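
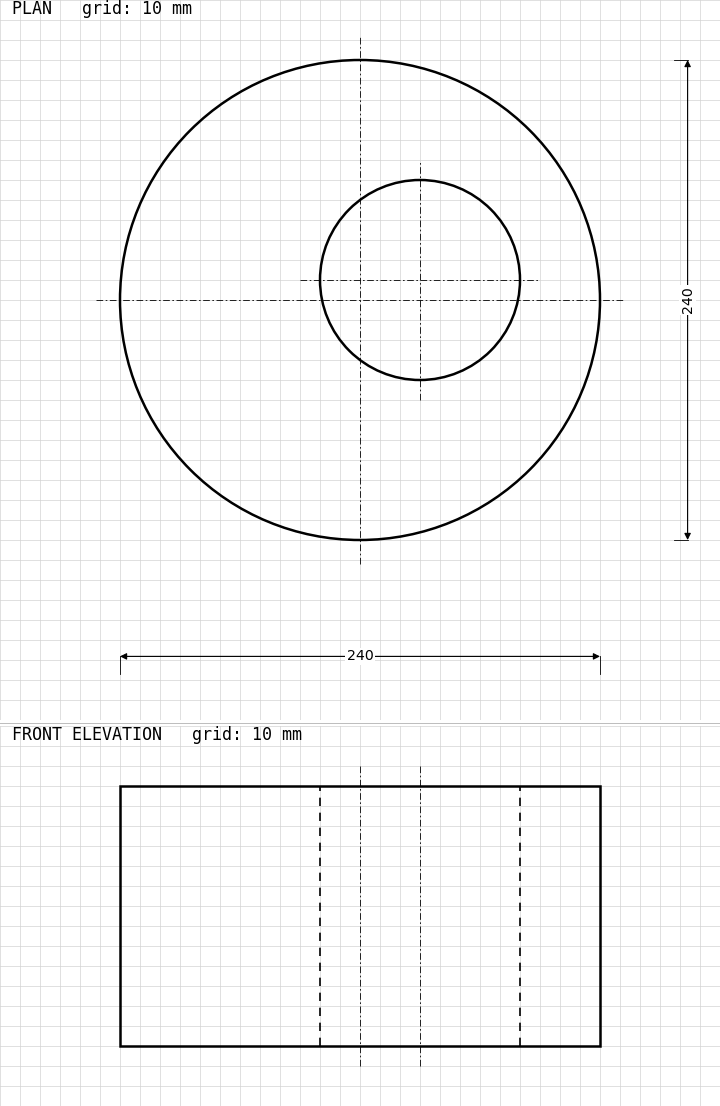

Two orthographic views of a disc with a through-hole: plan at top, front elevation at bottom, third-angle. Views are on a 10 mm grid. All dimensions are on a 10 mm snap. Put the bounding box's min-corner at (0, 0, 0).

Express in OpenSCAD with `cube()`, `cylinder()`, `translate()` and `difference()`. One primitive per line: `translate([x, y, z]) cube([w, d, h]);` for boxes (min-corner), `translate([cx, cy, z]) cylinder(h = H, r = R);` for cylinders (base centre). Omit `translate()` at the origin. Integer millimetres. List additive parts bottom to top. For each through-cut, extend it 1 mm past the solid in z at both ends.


difference() {
  translate([120, 120, 0]) cylinder(h = 130, r = 120);
  translate([150, 130, -1]) cylinder(h = 132, r = 50);
}


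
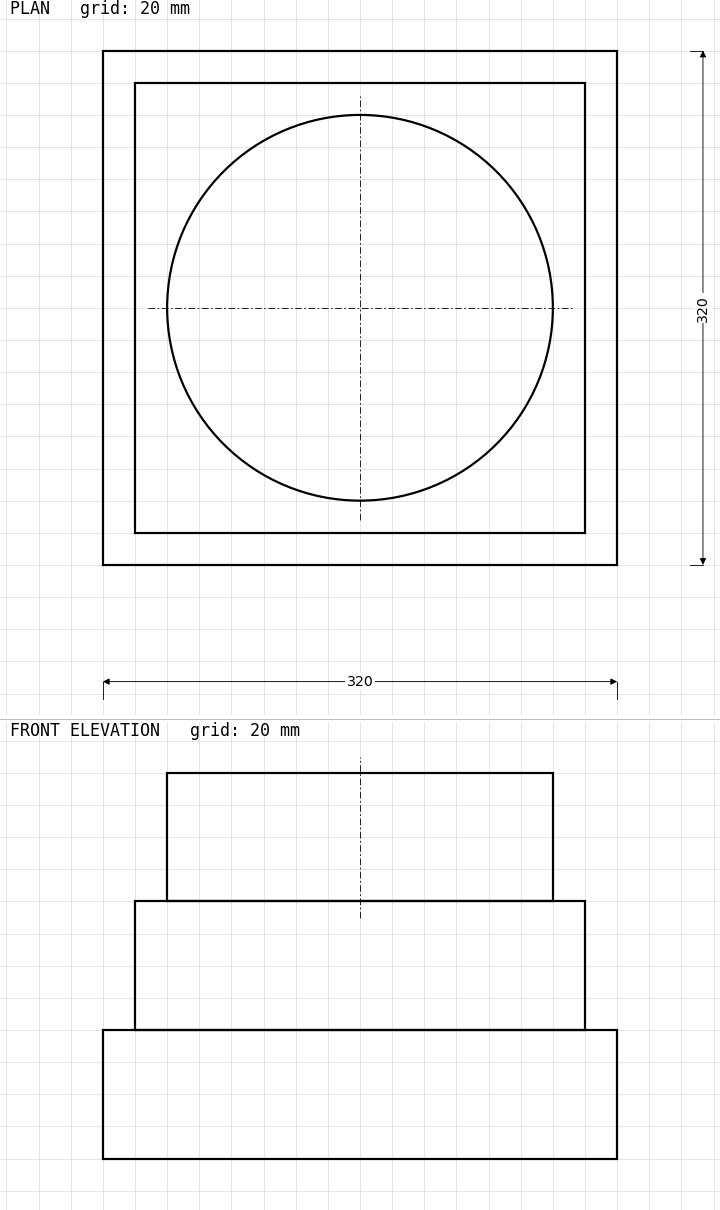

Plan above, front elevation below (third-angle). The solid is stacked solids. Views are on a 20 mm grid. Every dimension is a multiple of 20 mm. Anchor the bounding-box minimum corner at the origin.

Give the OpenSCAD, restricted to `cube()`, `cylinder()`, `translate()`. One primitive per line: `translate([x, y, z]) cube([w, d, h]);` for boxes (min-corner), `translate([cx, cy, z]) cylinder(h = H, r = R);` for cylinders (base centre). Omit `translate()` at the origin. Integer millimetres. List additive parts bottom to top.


cube([320, 320, 80]);
translate([20, 20, 80]) cube([280, 280, 80]);
translate([160, 160, 160]) cylinder(h = 80, r = 120);


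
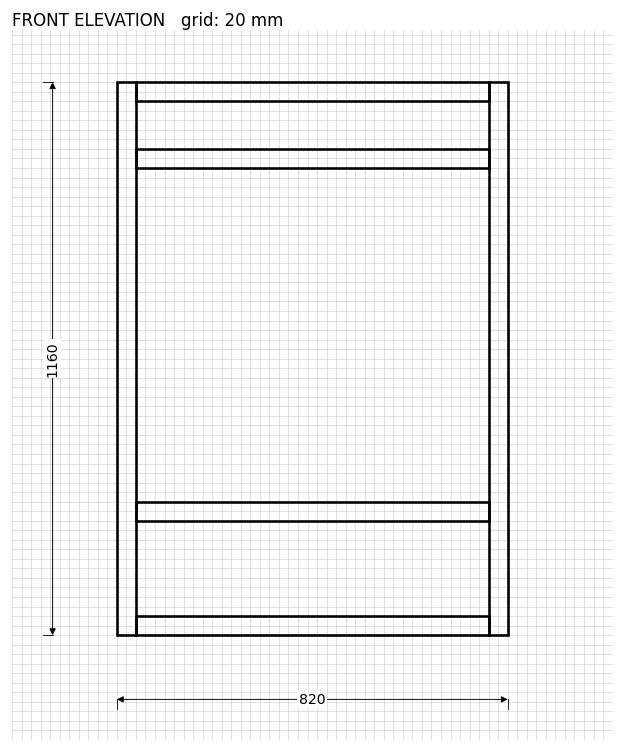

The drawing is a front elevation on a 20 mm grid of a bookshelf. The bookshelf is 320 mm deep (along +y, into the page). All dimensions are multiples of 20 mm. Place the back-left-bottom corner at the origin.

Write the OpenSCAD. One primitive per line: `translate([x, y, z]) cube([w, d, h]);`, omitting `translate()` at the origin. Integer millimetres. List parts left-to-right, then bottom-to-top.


cube([40, 320, 1160]);
translate([40, 0, 0]) cube([740, 320, 40]);
translate([40, 0, 240]) cube([740, 320, 40]);
translate([40, 0, 980]) cube([740, 320, 40]);
translate([40, 0, 1120]) cube([740, 320, 40]);
translate([780, 0, 0]) cube([40, 320, 1160]);


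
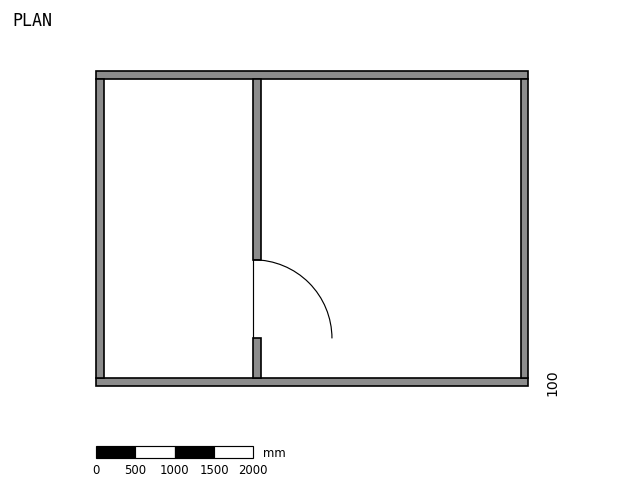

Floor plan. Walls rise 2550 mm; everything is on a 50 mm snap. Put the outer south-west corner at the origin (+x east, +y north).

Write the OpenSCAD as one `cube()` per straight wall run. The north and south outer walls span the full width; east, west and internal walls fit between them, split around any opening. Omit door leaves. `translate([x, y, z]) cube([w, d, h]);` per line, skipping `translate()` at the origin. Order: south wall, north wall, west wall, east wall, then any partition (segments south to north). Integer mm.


cube([5500, 100, 2550]);
translate([0, 3900, 0]) cube([5500, 100, 2550]);
translate([0, 100, 0]) cube([100, 3800, 2550]);
translate([5400, 100, 0]) cube([100, 3800, 2550]);
translate([2000, 100, 0]) cube([100, 500, 2550]);
translate([2000, 1600, 0]) cube([100, 2300, 2550]);


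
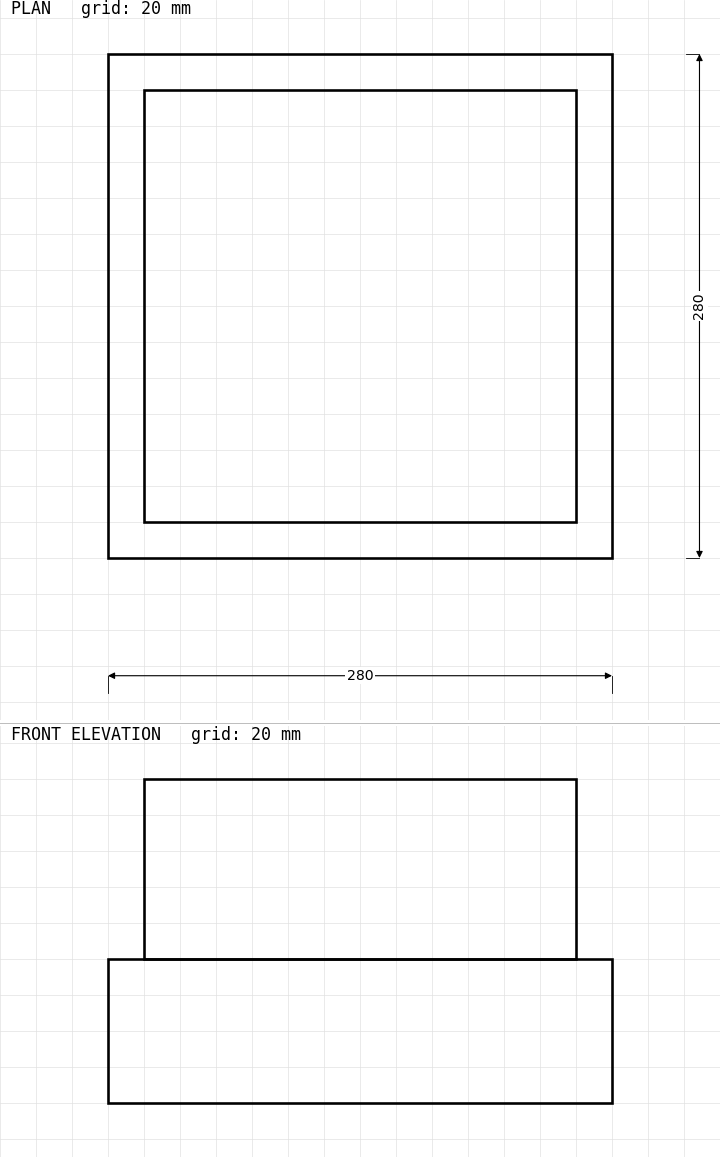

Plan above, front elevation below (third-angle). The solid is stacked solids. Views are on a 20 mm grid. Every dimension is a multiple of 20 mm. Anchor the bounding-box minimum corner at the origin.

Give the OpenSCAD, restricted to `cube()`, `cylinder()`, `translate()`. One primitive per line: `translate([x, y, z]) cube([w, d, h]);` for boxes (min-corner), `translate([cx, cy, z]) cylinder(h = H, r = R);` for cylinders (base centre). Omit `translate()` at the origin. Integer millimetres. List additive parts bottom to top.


cube([280, 280, 80]);
translate([20, 20, 80]) cube([240, 240, 100]);


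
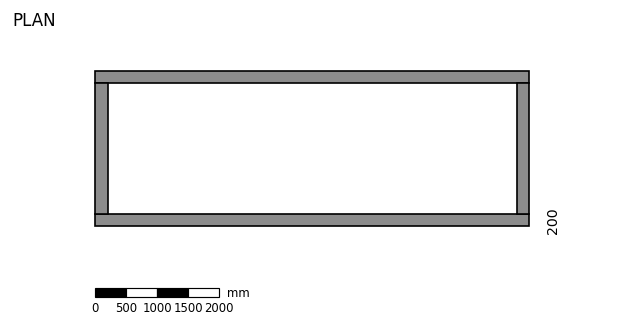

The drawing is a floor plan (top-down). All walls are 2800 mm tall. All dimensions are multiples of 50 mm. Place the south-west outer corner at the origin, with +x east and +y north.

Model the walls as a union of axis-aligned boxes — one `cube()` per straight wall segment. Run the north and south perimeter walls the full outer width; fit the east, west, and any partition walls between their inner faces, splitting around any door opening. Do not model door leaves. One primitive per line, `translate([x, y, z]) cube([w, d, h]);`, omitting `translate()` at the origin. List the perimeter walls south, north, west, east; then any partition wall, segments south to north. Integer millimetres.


cube([7000, 200, 2800]);
translate([0, 2300, 0]) cube([7000, 200, 2800]);
translate([0, 200, 0]) cube([200, 2100, 2800]);
translate([6800, 200, 0]) cube([200, 2100, 2800]);


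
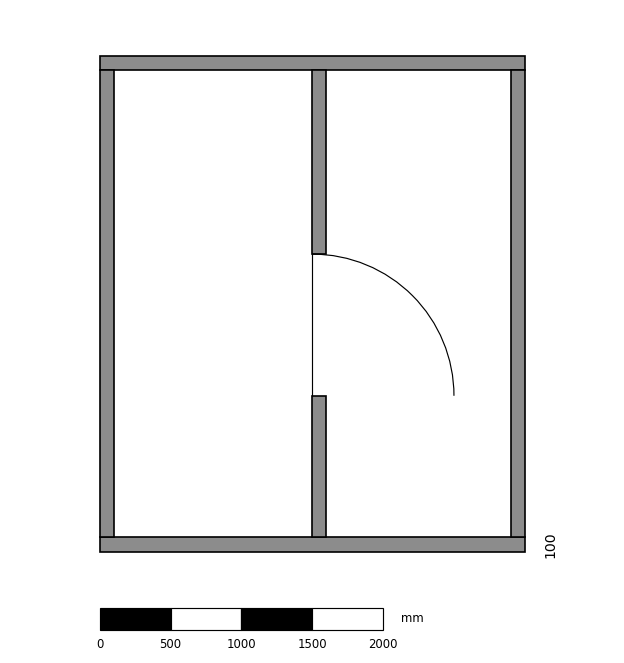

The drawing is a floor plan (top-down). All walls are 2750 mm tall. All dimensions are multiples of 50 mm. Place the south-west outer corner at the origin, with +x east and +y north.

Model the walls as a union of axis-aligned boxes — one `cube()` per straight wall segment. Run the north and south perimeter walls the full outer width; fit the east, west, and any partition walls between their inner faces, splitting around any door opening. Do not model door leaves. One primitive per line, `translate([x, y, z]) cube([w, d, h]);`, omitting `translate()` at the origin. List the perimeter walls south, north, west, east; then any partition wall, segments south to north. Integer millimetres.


cube([3000, 100, 2750]);
translate([0, 3400, 0]) cube([3000, 100, 2750]);
translate([0, 100, 0]) cube([100, 3300, 2750]);
translate([2900, 100, 0]) cube([100, 3300, 2750]);
translate([1500, 100, 0]) cube([100, 1000, 2750]);
translate([1500, 2100, 0]) cube([100, 1300, 2750]);


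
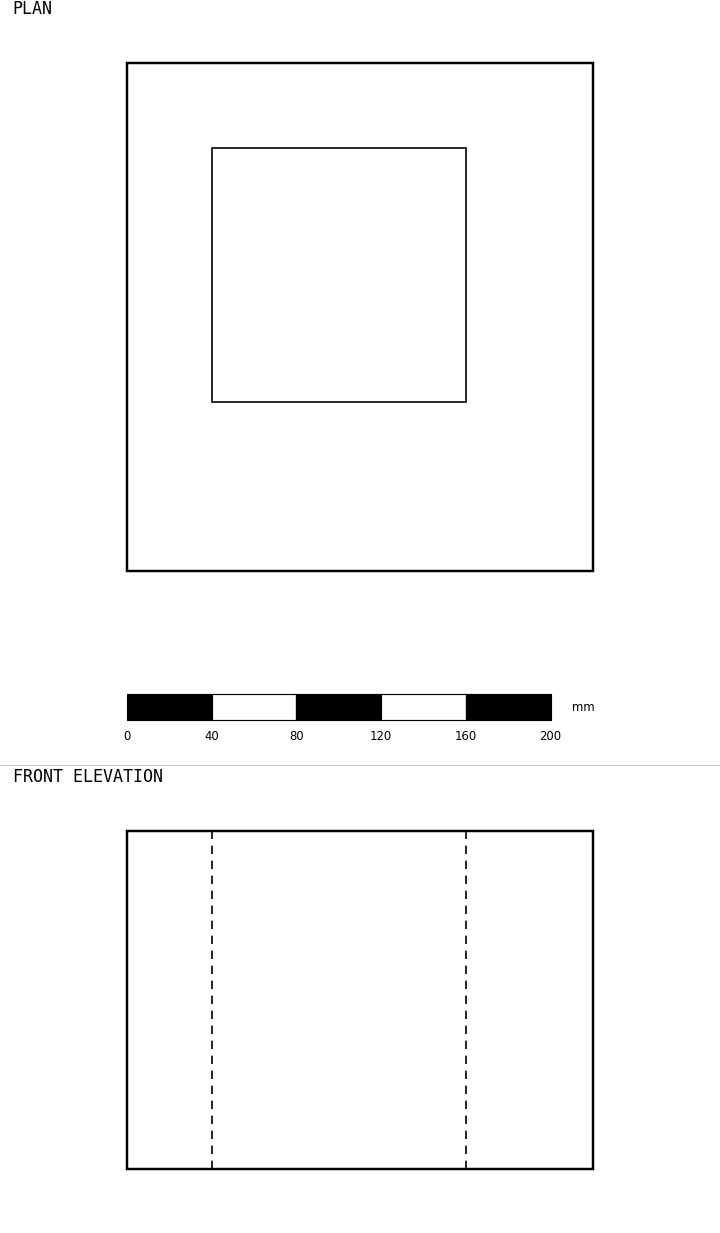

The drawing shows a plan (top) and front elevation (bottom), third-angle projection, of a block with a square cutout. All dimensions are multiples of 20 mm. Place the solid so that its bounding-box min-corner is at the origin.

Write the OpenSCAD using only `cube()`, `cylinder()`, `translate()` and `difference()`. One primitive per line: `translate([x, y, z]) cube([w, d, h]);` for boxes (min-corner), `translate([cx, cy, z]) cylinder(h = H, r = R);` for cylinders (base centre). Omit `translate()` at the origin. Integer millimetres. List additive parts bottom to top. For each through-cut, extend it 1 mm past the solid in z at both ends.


difference() {
  cube([220, 240, 160]);
  translate([40, 80, -1]) cube([120, 120, 162]);
}


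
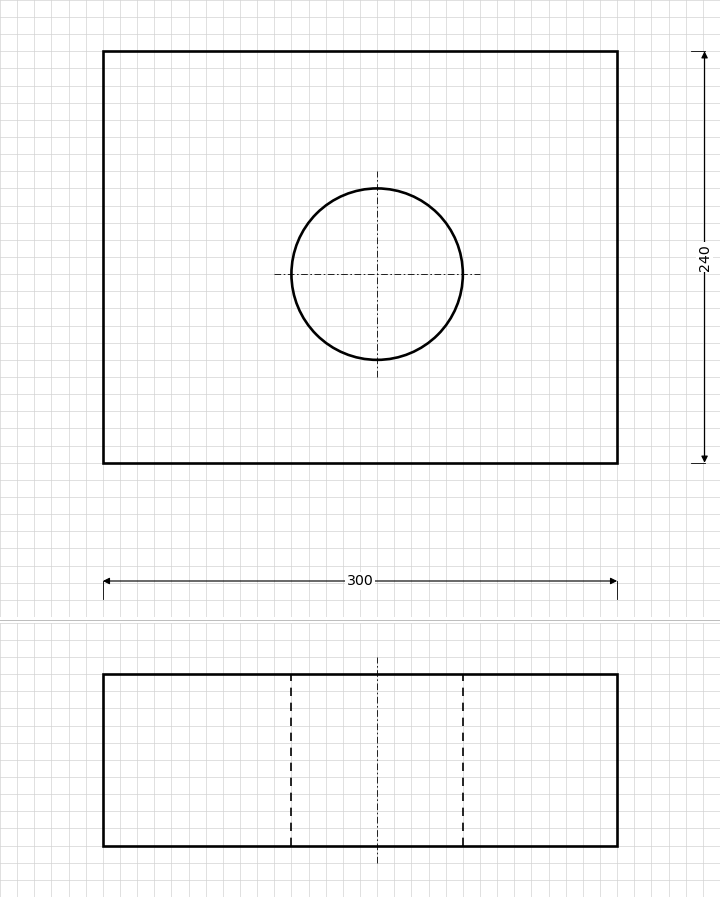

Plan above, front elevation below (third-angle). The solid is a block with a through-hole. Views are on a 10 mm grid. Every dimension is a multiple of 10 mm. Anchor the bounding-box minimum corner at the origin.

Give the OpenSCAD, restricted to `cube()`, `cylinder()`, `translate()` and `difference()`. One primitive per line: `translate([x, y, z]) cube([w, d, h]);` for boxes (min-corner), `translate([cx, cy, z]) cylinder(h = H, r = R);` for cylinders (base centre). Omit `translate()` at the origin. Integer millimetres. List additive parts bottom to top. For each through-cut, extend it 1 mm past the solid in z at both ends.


difference() {
  cube([300, 240, 100]);
  translate([160, 110, -1]) cylinder(h = 102, r = 50);
}


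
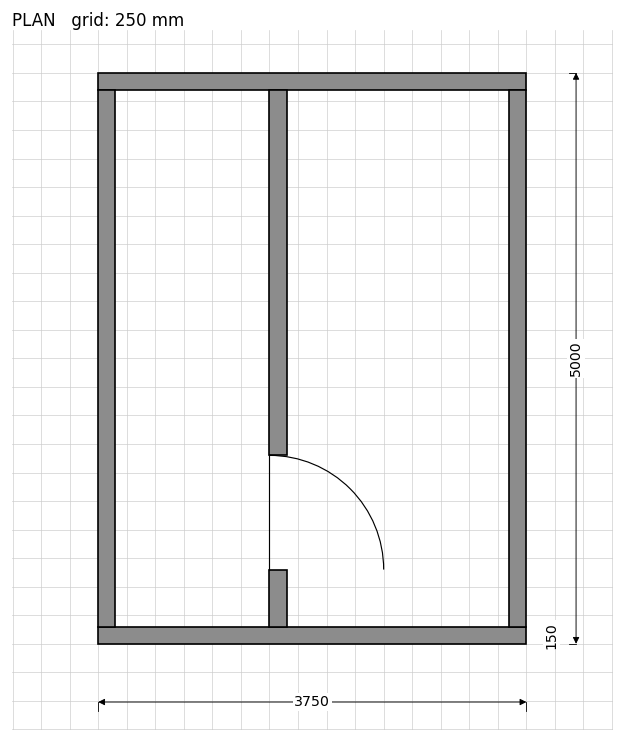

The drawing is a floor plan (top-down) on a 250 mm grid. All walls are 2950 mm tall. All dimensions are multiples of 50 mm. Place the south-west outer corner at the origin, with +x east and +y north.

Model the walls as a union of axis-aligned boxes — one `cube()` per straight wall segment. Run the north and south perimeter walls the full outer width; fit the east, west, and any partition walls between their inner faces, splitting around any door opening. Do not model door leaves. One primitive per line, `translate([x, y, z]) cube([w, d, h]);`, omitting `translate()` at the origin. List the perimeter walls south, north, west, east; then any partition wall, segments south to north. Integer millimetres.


cube([3750, 150, 2950]);
translate([0, 4850, 0]) cube([3750, 150, 2950]);
translate([0, 150, 0]) cube([150, 4700, 2950]);
translate([3600, 150, 0]) cube([150, 4700, 2950]);
translate([1500, 150, 0]) cube([150, 500, 2950]);
translate([1500, 1650, 0]) cube([150, 3200, 2950]);


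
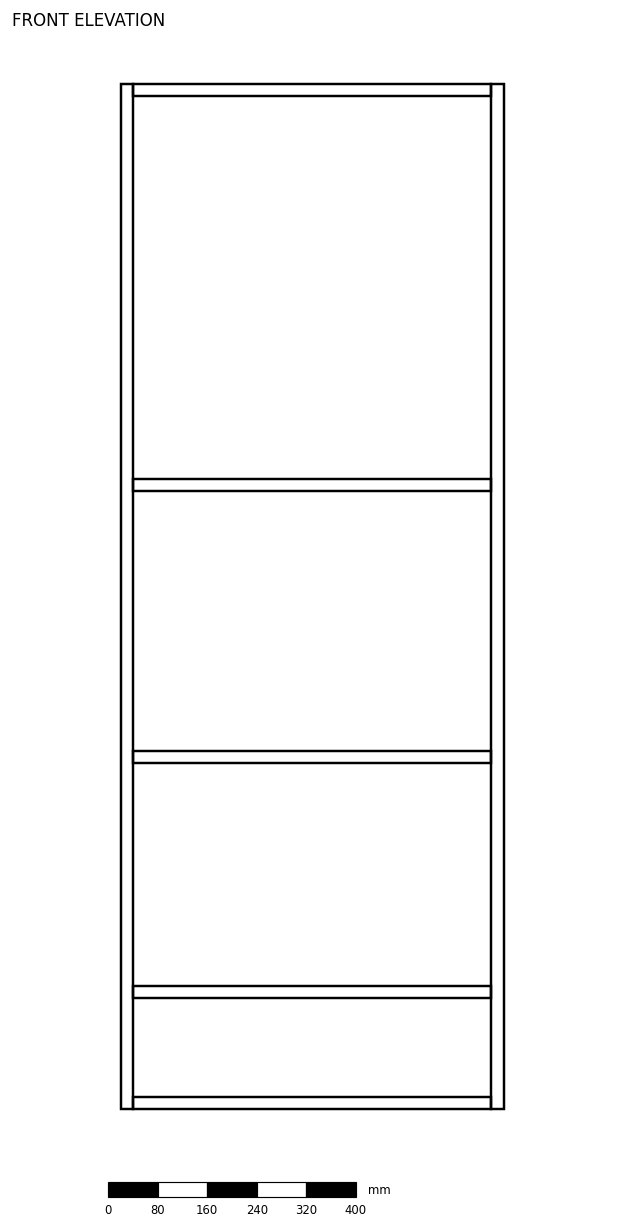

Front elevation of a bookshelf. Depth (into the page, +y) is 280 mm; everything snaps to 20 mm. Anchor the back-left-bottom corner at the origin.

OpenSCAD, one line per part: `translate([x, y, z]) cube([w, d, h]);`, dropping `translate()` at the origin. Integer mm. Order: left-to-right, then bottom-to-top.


cube([20, 280, 1660]);
translate([20, 0, 0]) cube([580, 280, 20]);
translate([20, 0, 180]) cube([580, 280, 20]);
translate([20, 0, 560]) cube([580, 280, 20]);
translate([20, 0, 1000]) cube([580, 280, 20]);
translate([20, 0, 1640]) cube([580, 280, 20]);
translate([600, 0, 0]) cube([20, 280, 1660]);


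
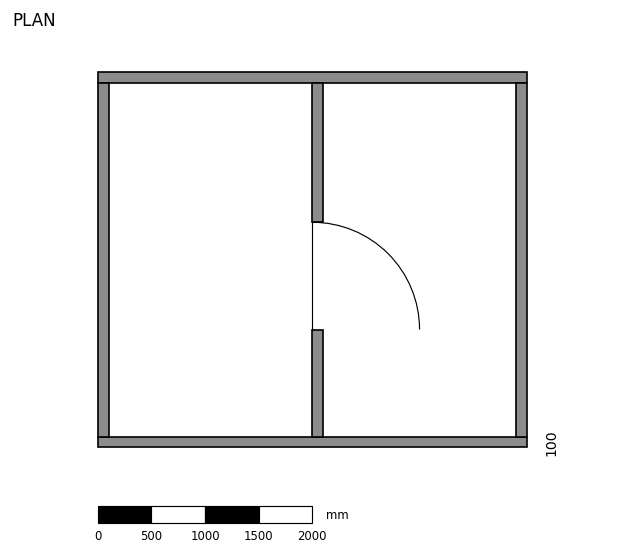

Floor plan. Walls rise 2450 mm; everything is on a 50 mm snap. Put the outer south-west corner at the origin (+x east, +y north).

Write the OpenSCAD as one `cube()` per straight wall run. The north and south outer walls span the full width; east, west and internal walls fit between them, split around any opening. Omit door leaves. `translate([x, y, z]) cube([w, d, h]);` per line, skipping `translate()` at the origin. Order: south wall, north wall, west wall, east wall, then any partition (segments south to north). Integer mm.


cube([4000, 100, 2450]);
translate([0, 3400, 0]) cube([4000, 100, 2450]);
translate([0, 100, 0]) cube([100, 3300, 2450]);
translate([3900, 100, 0]) cube([100, 3300, 2450]);
translate([2000, 100, 0]) cube([100, 1000, 2450]);
translate([2000, 2100, 0]) cube([100, 1300, 2450]);


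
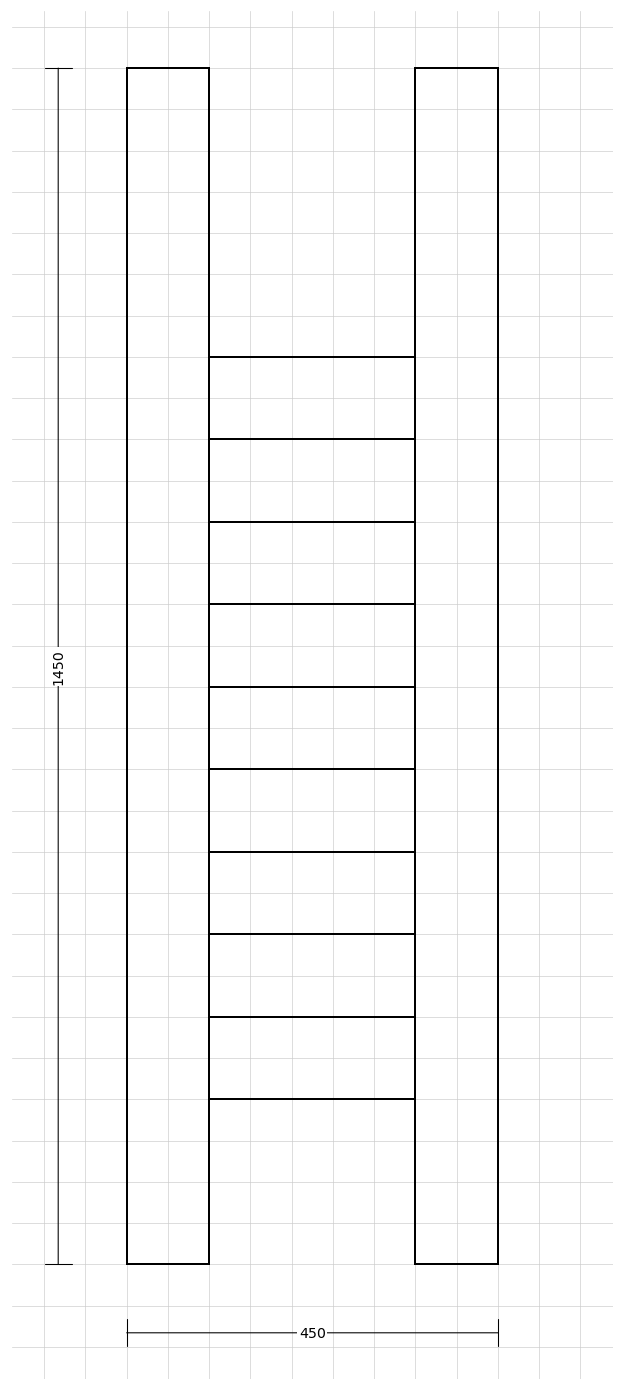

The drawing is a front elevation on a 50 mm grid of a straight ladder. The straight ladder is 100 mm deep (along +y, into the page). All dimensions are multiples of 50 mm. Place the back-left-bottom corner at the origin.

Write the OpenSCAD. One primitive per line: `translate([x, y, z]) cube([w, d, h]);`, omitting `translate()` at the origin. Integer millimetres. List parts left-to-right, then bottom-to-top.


cube([100, 100, 1450]);
translate([100, 0, 200]) cube([250, 100, 100]);
translate([100, 0, 400]) cube([250, 100, 100]);
translate([100, 0, 600]) cube([250, 100, 100]);
translate([100, 0, 800]) cube([250, 100, 100]);
translate([100, 0, 1000]) cube([250, 100, 100]);
translate([350, 0, 0]) cube([100, 100, 1450]);


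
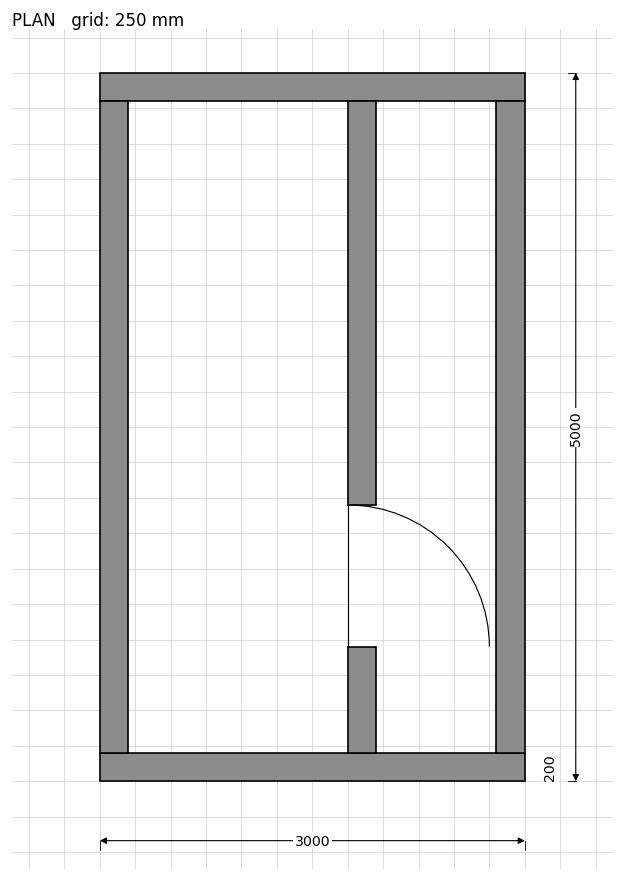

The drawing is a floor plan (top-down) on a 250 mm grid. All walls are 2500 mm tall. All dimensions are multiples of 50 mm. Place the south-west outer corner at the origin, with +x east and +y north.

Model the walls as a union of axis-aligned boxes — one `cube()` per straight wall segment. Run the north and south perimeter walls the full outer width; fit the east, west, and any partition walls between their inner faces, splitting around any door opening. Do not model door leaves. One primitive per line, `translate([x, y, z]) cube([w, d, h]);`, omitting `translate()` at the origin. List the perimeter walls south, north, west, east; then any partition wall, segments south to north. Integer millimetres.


cube([3000, 200, 2500]);
translate([0, 4800, 0]) cube([3000, 200, 2500]);
translate([0, 200, 0]) cube([200, 4600, 2500]);
translate([2800, 200, 0]) cube([200, 4600, 2500]);
translate([1750, 200, 0]) cube([200, 750, 2500]);
translate([1750, 1950, 0]) cube([200, 2850, 2500]);


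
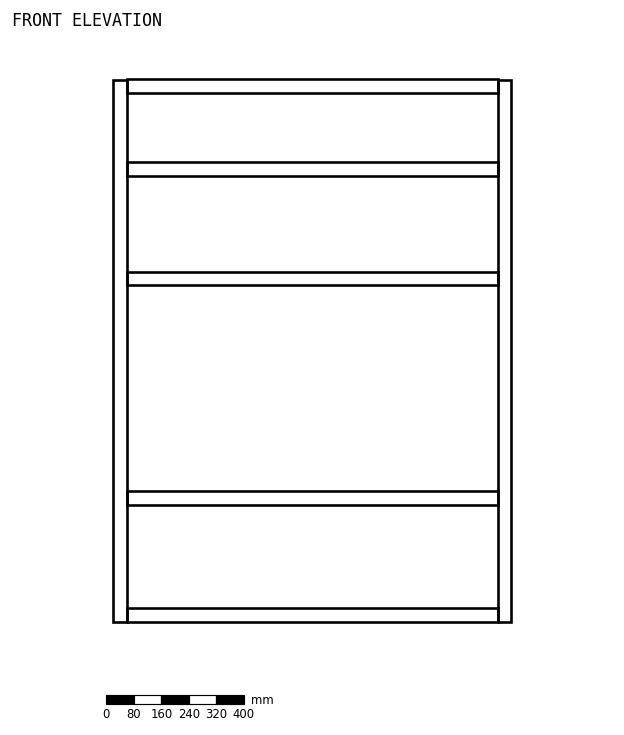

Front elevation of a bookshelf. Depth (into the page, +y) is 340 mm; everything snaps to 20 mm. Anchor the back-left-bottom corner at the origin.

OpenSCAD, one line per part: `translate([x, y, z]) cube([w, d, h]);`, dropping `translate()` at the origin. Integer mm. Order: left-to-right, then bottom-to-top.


cube([40, 340, 1580]);
translate([40, 0, 0]) cube([1080, 340, 40]);
translate([40, 0, 340]) cube([1080, 340, 40]);
translate([40, 0, 980]) cube([1080, 340, 40]);
translate([40, 0, 1300]) cube([1080, 340, 40]);
translate([40, 0, 1540]) cube([1080, 340, 40]);
translate([1120, 0, 0]) cube([40, 340, 1580]);


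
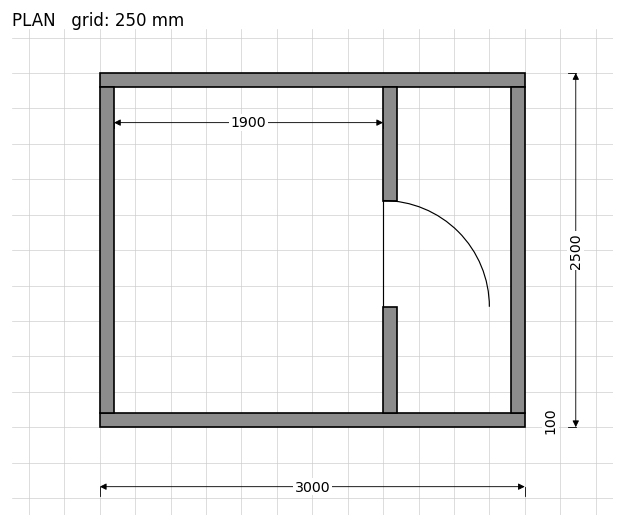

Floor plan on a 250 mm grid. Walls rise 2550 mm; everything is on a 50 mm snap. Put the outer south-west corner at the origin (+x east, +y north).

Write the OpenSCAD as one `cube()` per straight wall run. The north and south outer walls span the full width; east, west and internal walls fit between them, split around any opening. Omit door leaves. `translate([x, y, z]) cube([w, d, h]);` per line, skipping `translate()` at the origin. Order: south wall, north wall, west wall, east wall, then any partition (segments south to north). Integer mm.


cube([3000, 100, 2550]);
translate([0, 2400, 0]) cube([3000, 100, 2550]);
translate([0, 100, 0]) cube([100, 2300, 2550]);
translate([2900, 100, 0]) cube([100, 2300, 2550]);
translate([2000, 100, 0]) cube([100, 750, 2550]);
translate([2000, 1600, 0]) cube([100, 800, 2550]);


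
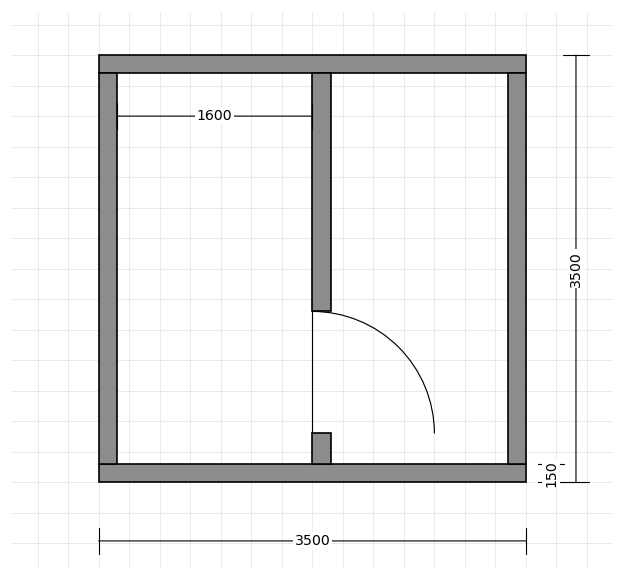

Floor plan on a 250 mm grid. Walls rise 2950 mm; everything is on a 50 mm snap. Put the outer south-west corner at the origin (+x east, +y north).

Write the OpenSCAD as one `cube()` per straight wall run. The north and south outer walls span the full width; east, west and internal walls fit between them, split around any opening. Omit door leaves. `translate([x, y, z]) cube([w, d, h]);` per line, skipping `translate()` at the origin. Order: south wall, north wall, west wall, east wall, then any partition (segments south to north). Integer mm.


cube([3500, 150, 2950]);
translate([0, 3350, 0]) cube([3500, 150, 2950]);
translate([0, 150, 0]) cube([150, 3200, 2950]);
translate([3350, 150, 0]) cube([150, 3200, 2950]);
translate([1750, 150, 0]) cube([150, 250, 2950]);
translate([1750, 1400, 0]) cube([150, 1950, 2950]);


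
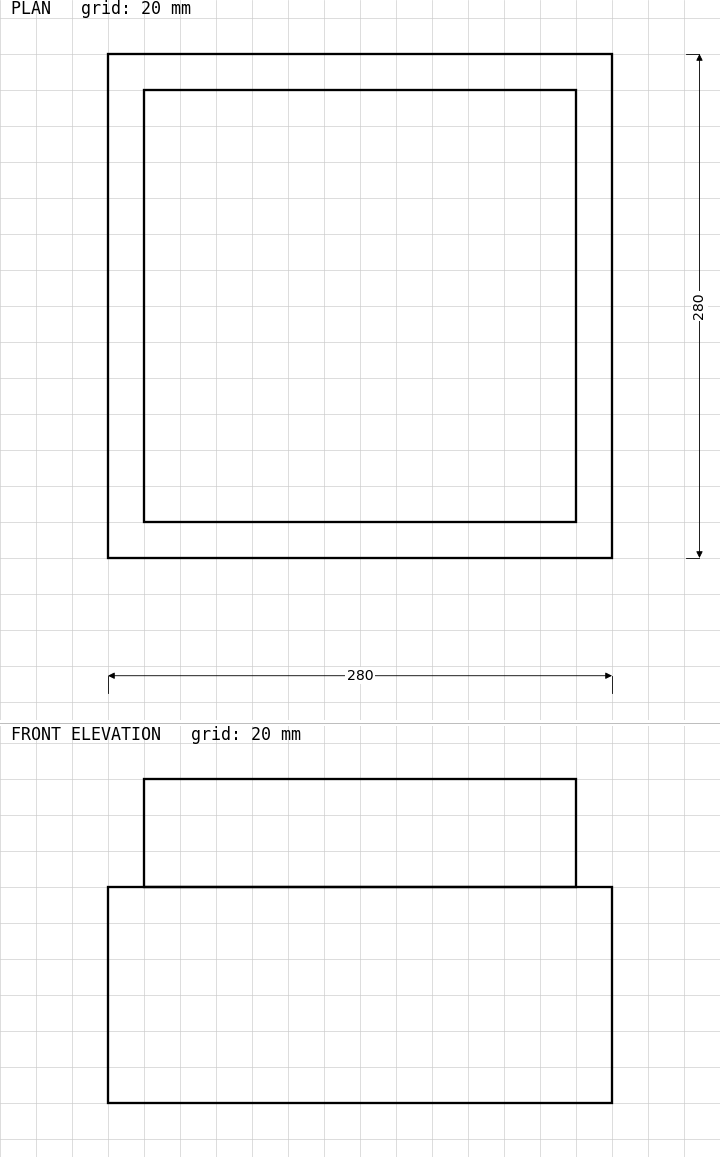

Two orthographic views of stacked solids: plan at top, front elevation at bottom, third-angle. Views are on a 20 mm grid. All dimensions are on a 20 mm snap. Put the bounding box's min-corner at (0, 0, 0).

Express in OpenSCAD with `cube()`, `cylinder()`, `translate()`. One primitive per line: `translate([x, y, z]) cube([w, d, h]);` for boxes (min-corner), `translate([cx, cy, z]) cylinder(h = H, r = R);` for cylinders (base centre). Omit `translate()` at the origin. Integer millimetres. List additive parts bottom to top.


cube([280, 280, 120]);
translate([20, 20, 120]) cube([240, 240, 60]);


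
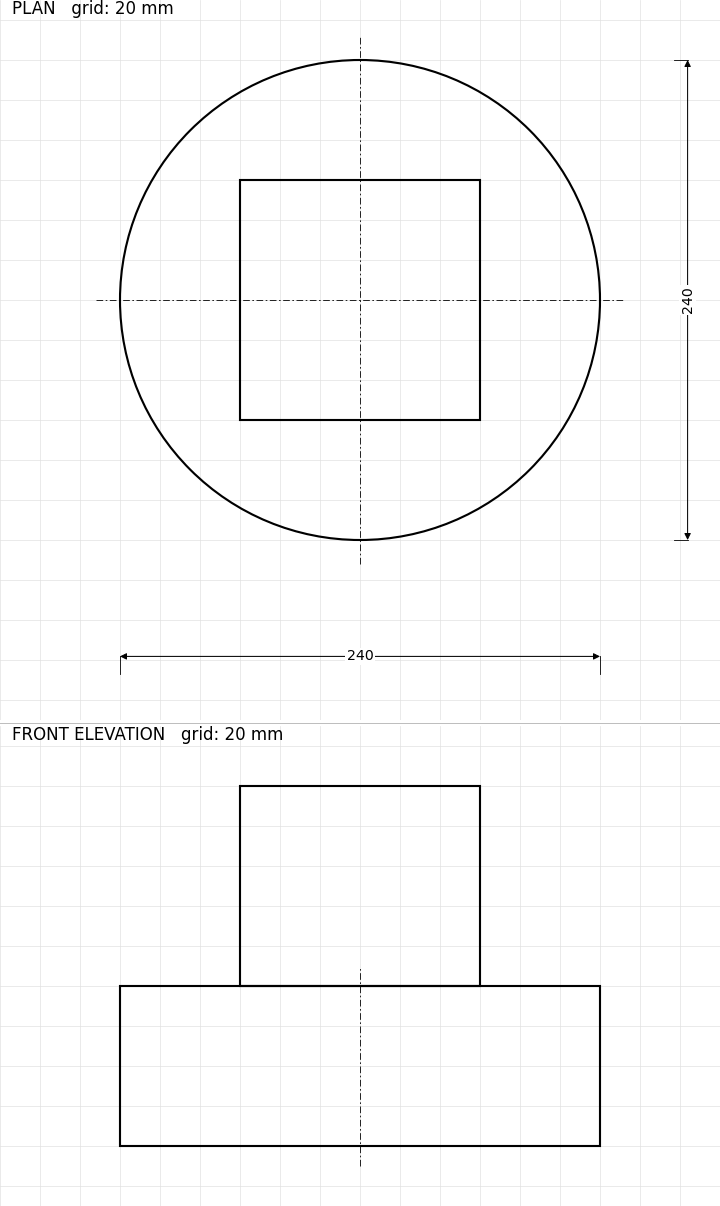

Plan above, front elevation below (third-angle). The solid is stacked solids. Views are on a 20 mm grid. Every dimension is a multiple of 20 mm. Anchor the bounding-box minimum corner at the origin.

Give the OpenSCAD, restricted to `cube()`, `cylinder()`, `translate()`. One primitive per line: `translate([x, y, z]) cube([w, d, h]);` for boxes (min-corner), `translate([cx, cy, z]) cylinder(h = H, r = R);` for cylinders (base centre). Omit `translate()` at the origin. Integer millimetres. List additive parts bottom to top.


translate([120, 120, 0]) cylinder(h = 80, r = 120);
translate([60, 60, 80]) cube([120, 120, 100]);


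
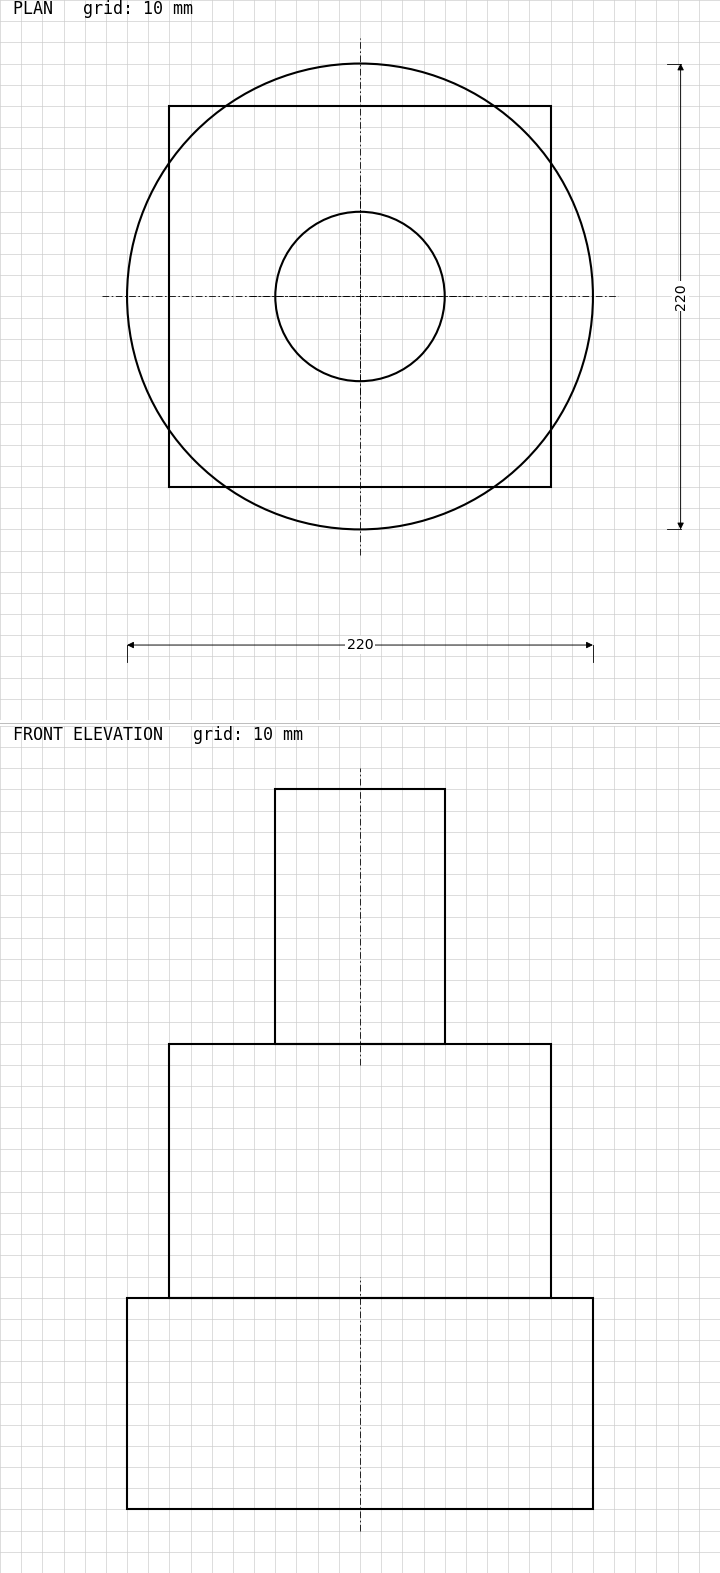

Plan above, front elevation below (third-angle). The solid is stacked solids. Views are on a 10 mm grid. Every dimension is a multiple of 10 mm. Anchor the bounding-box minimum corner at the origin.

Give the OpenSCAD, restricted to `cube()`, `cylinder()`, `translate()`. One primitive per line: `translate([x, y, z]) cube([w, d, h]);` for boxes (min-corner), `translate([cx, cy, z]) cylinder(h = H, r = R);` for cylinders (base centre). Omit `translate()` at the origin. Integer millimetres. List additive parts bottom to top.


translate([110, 110, 0]) cylinder(h = 100, r = 110);
translate([20, 20, 100]) cube([180, 180, 120]);
translate([110, 110, 220]) cylinder(h = 120, r = 40);


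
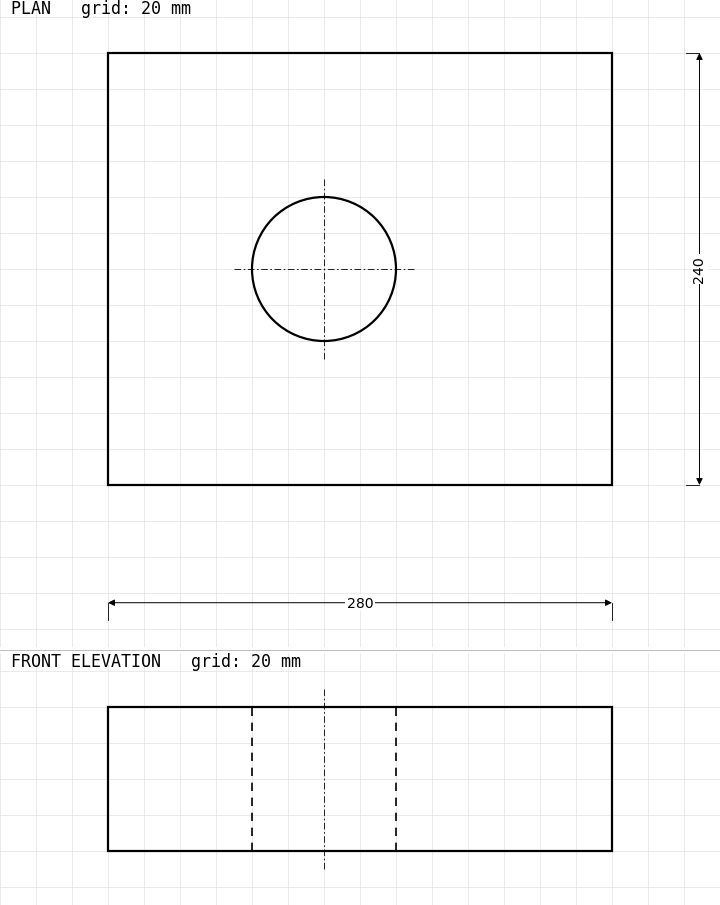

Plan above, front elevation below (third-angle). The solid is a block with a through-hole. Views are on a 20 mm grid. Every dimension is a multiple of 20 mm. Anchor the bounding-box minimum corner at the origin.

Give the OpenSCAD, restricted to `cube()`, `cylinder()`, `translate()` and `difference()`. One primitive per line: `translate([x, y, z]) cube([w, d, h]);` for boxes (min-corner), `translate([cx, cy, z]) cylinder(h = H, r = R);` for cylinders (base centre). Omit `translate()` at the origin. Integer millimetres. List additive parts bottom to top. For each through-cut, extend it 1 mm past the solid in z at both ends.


difference() {
  cube([280, 240, 80]);
  translate([120, 120, -1]) cylinder(h = 82, r = 40);
}


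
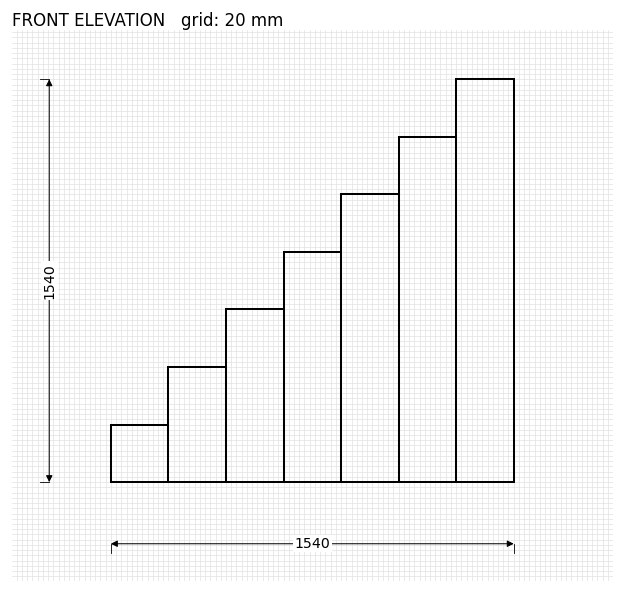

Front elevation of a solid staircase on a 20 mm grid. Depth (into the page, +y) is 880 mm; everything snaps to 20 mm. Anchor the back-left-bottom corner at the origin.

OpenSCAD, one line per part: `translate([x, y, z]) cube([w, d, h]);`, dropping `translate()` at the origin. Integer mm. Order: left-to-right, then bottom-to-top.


cube([220, 880, 220]);
translate([220, 0, 0]) cube([220, 880, 440]);
translate([440, 0, 0]) cube([220, 880, 660]);
translate([660, 0, 0]) cube([220, 880, 880]);
translate([880, 0, 0]) cube([220, 880, 1100]);
translate([1100, 0, 0]) cube([220, 880, 1320]);
translate([1320, 0, 0]) cube([220, 880, 1540]);


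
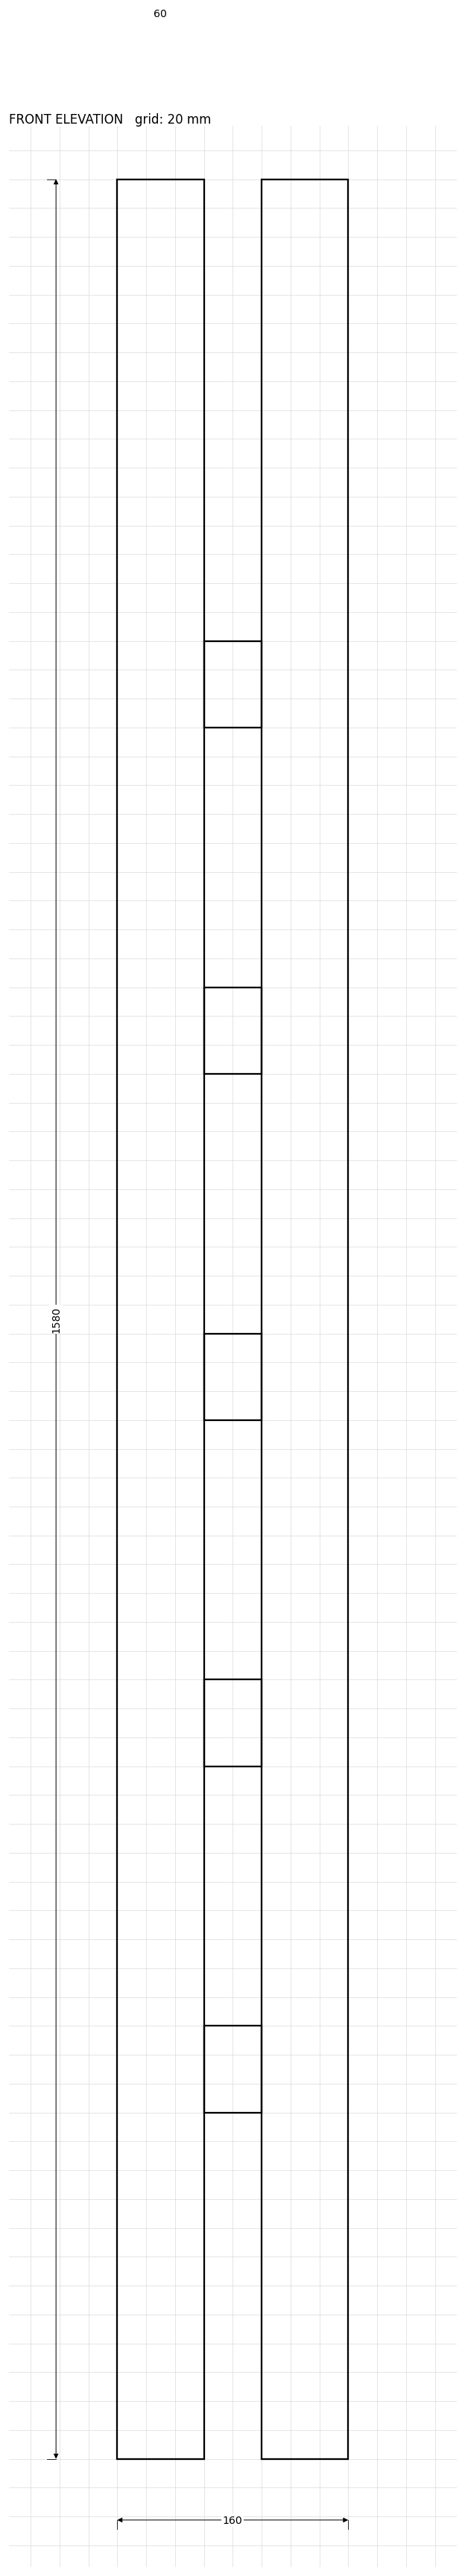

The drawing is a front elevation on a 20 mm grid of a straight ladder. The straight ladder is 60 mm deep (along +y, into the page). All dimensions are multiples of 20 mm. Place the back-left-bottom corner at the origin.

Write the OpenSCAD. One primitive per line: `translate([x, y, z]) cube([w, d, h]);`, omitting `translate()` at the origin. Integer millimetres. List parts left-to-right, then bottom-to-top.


cube([60, 60, 1580]);
translate([60, 0, 240]) cube([40, 60, 60]);
translate([60, 0, 480]) cube([40, 60, 60]);
translate([60, 0, 720]) cube([40, 60, 60]);
translate([60, 0, 960]) cube([40, 60, 60]);
translate([60, 0, 1200]) cube([40, 60, 60]);
translate([100, 0, 0]) cube([60, 60, 1580]);


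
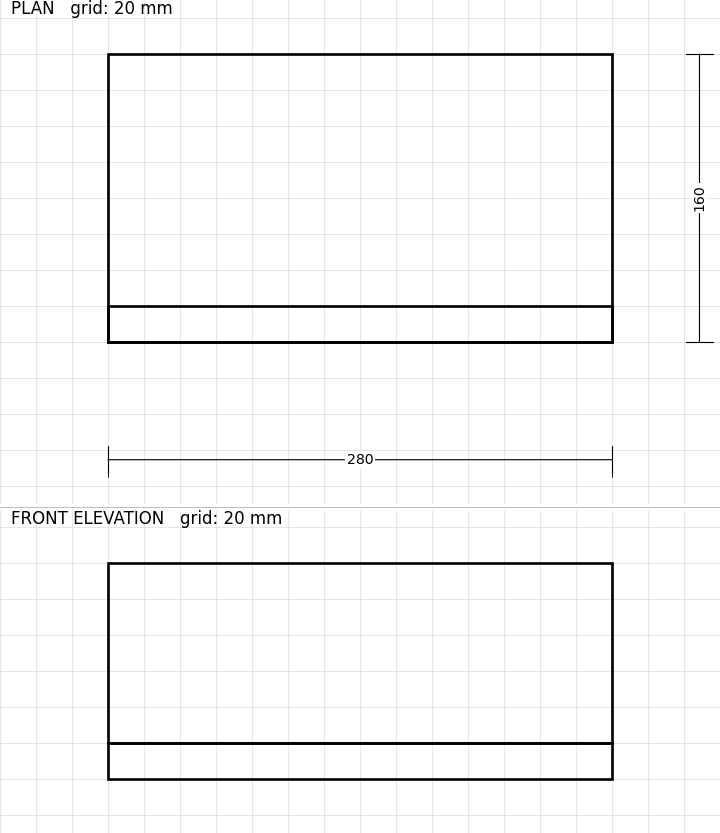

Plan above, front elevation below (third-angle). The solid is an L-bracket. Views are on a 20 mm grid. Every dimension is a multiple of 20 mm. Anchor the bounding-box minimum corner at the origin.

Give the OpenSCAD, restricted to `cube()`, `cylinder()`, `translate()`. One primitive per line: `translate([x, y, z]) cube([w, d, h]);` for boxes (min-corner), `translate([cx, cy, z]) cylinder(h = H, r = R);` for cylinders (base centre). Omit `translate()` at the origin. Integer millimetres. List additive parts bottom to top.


cube([280, 160, 20]);
translate([0, 0, 20]) cube([280, 20, 100]);


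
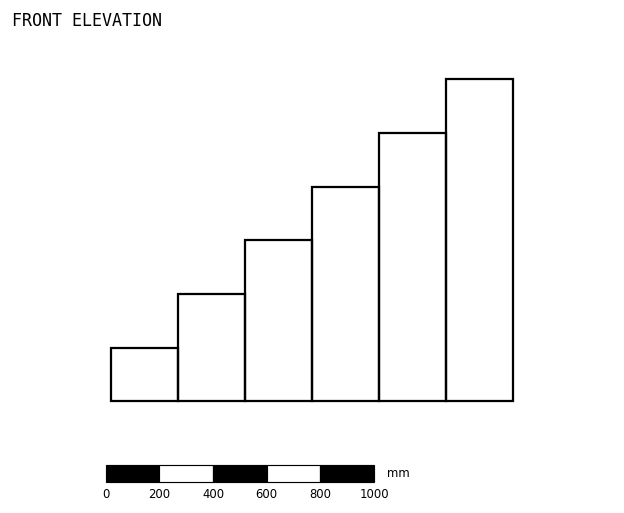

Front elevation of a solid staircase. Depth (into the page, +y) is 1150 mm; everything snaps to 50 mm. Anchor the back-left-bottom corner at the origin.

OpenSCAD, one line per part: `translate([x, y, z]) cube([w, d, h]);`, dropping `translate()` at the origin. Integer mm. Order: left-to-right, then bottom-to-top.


cube([250, 1150, 200]);
translate([250, 0, 0]) cube([250, 1150, 400]);
translate([500, 0, 0]) cube([250, 1150, 600]);
translate([750, 0, 0]) cube([250, 1150, 800]);
translate([1000, 0, 0]) cube([250, 1150, 1000]);
translate([1250, 0, 0]) cube([250, 1150, 1200]);


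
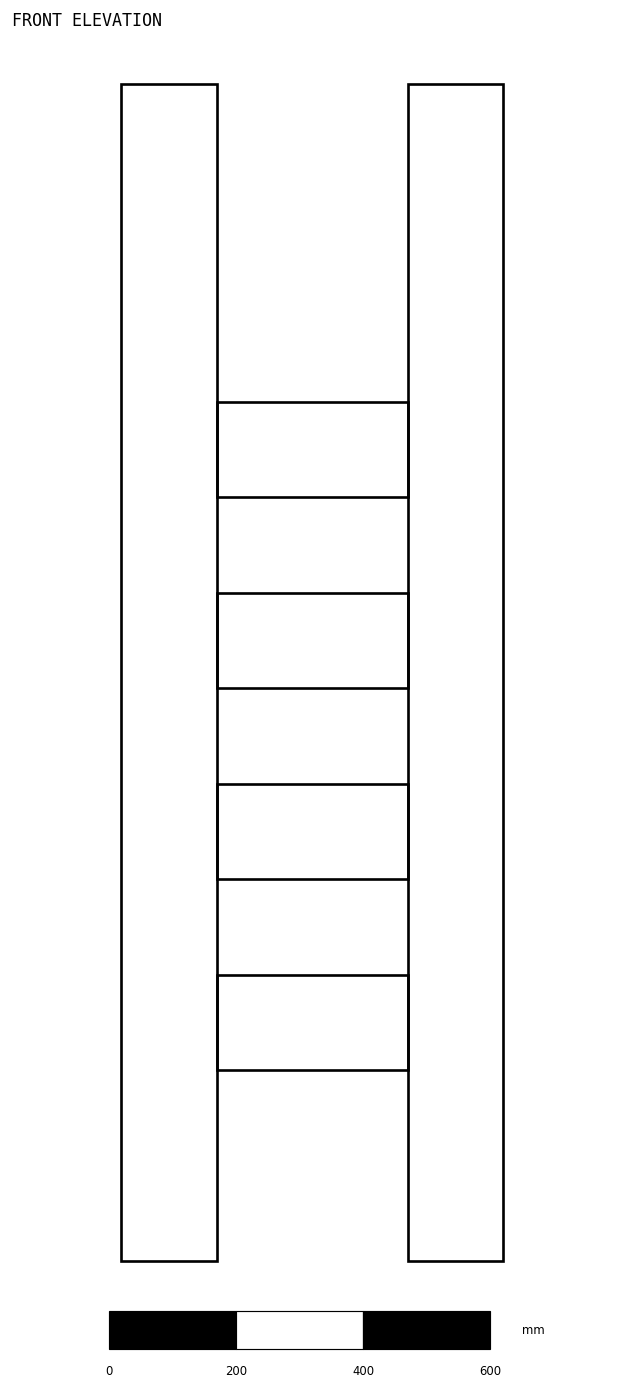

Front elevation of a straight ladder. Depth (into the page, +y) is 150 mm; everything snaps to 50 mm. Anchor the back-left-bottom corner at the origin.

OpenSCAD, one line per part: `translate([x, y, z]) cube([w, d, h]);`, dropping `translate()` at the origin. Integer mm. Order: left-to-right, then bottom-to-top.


cube([150, 150, 1850]);
translate([150, 0, 300]) cube([300, 150, 150]);
translate([150, 0, 600]) cube([300, 150, 150]);
translate([150, 0, 900]) cube([300, 150, 150]);
translate([150, 0, 1200]) cube([300, 150, 150]);
translate([450, 0, 0]) cube([150, 150, 1850]);


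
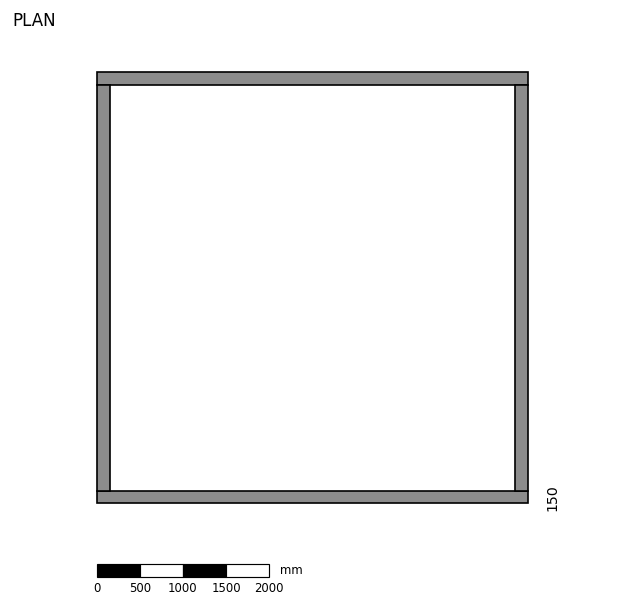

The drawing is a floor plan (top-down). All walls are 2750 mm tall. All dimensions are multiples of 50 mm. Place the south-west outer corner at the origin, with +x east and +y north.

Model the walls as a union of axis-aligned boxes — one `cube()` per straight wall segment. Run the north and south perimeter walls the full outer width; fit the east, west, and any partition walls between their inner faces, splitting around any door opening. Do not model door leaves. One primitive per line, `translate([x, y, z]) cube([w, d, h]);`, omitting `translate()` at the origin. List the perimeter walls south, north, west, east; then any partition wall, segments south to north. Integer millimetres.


cube([5000, 150, 2750]);
translate([0, 4850, 0]) cube([5000, 150, 2750]);
translate([0, 150, 0]) cube([150, 4700, 2750]);
translate([4850, 150, 0]) cube([150, 4700, 2750]);


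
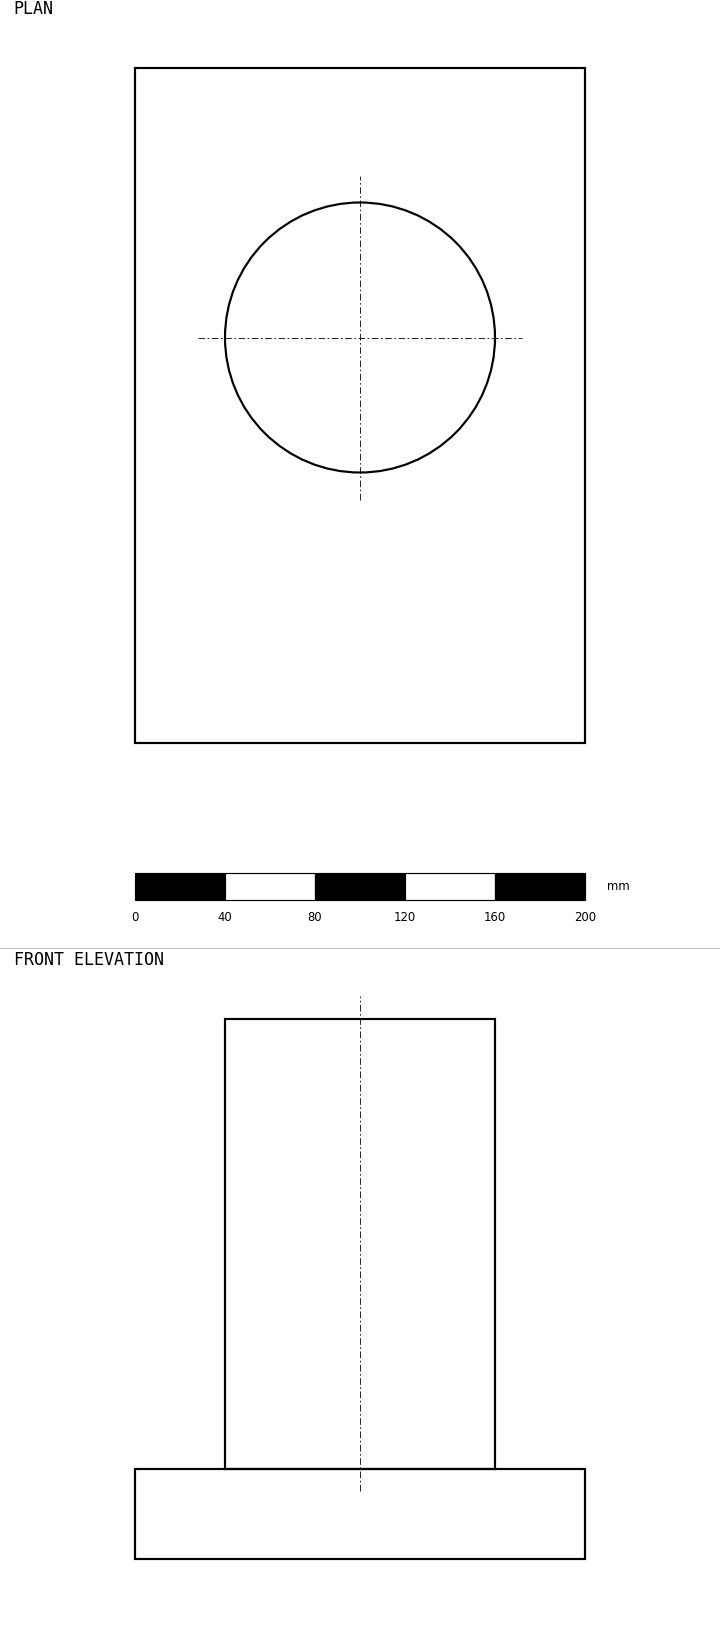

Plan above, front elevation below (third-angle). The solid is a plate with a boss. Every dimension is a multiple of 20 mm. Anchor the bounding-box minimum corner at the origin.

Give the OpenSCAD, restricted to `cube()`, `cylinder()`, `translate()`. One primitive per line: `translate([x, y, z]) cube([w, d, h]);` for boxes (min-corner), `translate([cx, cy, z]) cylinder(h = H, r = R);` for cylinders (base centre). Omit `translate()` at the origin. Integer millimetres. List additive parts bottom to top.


cube([200, 300, 40]);
translate([100, 180, 40]) cylinder(h = 200, r = 60);


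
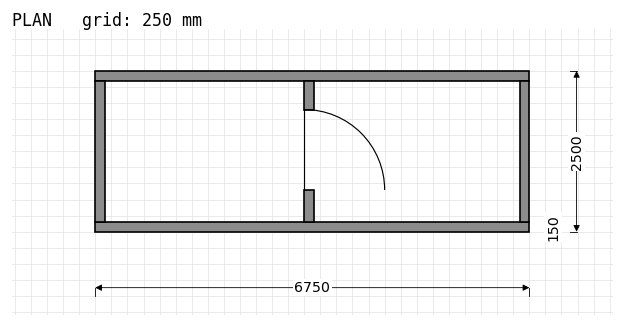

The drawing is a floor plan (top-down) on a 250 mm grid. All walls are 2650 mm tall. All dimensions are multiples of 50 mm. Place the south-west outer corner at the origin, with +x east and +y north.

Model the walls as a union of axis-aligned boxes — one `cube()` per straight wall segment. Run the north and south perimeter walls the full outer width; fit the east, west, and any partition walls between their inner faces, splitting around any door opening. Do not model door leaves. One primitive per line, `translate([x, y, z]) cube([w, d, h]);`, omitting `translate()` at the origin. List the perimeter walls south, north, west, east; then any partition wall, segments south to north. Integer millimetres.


cube([6750, 150, 2650]);
translate([0, 2350, 0]) cube([6750, 150, 2650]);
translate([0, 150, 0]) cube([150, 2200, 2650]);
translate([6600, 150, 0]) cube([150, 2200, 2650]);
translate([3250, 150, 0]) cube([150, 500, 2650]);
translate([3250, 1900, 0]) cube([150, 450, 2650]);


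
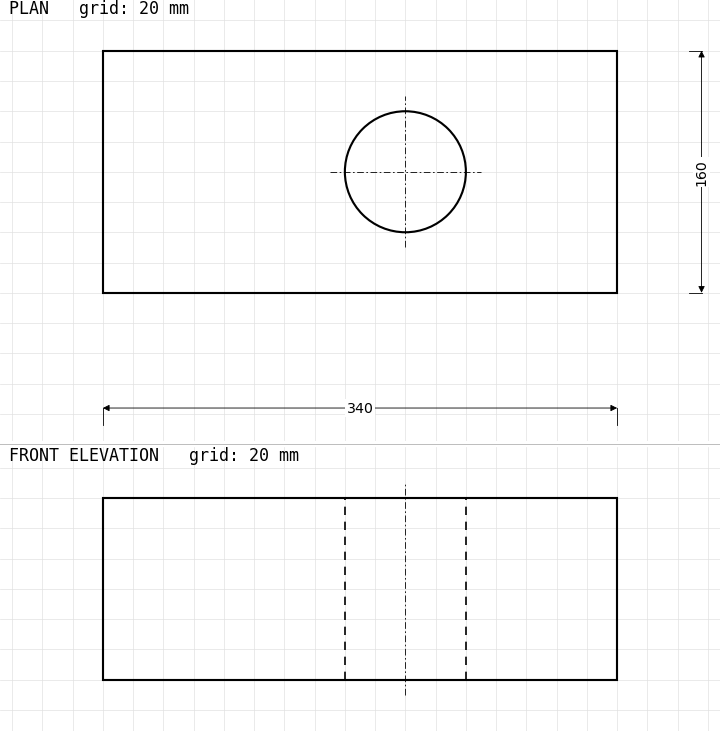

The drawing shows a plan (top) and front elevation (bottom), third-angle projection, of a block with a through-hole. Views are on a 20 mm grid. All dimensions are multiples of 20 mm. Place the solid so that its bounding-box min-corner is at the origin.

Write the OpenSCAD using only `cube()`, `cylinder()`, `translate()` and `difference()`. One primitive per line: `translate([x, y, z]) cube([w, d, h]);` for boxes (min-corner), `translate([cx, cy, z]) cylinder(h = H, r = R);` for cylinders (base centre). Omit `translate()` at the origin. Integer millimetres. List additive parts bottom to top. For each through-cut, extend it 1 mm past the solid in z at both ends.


difference() {
  cube([340, 160, 120]);
  translate([200, 80, -1]) cylinder(h = 122, r = 40);
}


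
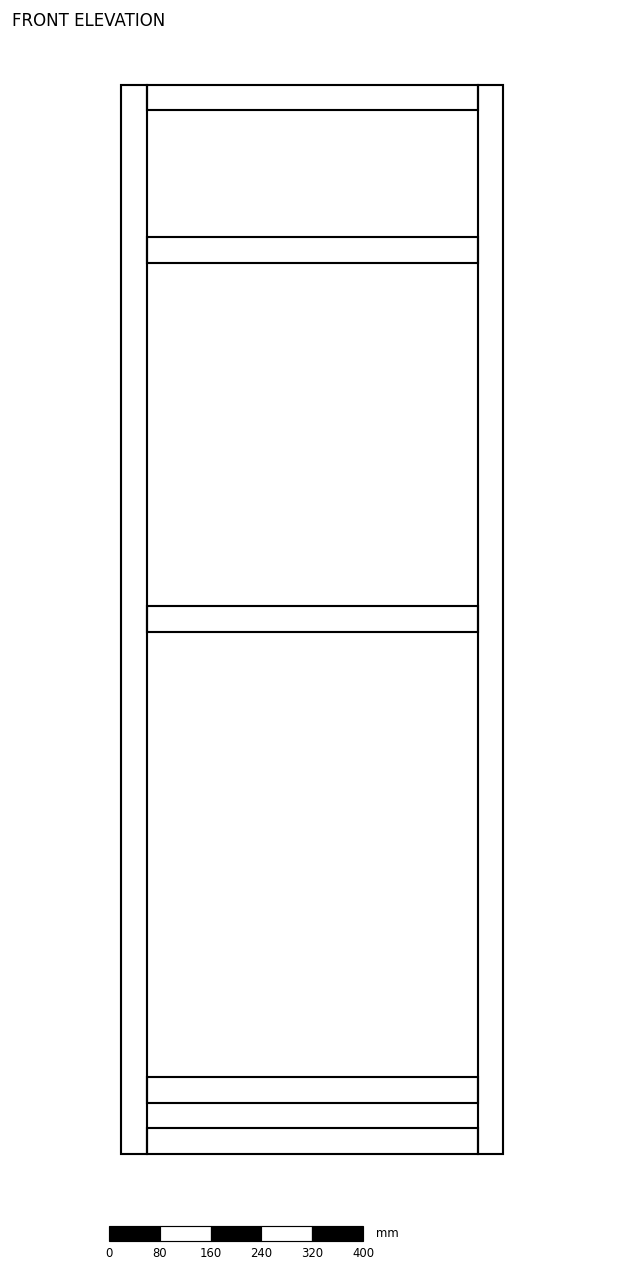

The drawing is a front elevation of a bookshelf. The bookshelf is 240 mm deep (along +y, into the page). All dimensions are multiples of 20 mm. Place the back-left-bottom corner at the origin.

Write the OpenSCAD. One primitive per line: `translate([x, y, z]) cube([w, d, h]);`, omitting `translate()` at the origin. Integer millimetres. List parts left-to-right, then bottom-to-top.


cube([40, 240, 1680]);
translate([40, 0, 0]) cube([520, 240, 40]);
translate([40, 0, 80]) cube([520, 240, 40]);
translate([40, 0, 820]) cube([520, 240, 40]);
translate([40, 0, 1400]) cube([520, 240, 40]);
translate([40, 0, 1640]) cube([520, 240, 40]);
translate([560, 0, 0]) cube([40, 240, 1680]);


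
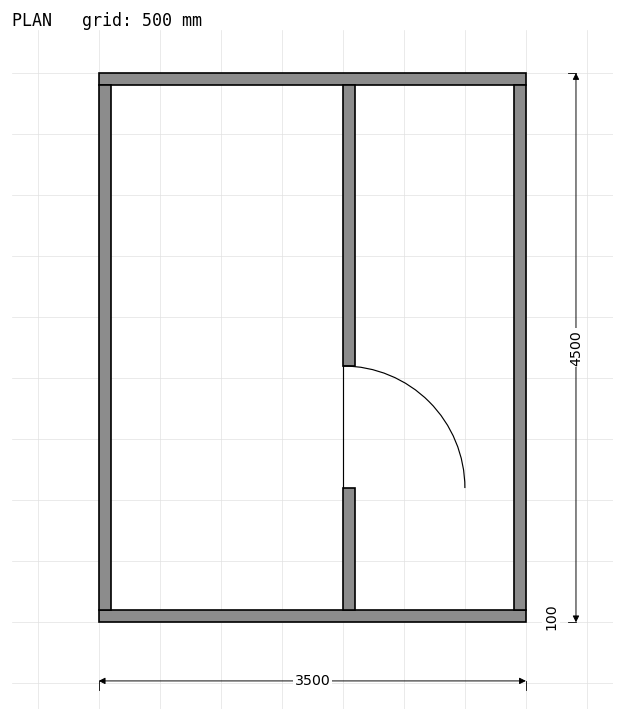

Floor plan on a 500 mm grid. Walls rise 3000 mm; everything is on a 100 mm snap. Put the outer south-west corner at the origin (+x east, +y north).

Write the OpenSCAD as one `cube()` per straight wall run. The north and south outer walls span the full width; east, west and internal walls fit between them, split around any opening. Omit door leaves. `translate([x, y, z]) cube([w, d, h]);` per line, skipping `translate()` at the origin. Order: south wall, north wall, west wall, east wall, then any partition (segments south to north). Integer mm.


cube([3500, 100, 3000]);
translate([0, 4400, 0]) cube([3500, 100, 3000]);
translate([0, 100, 0]) cube([100, 4300, 3000]);
translate([3400, 100, 0]) cube([100, 4300, 3000]);
translate([2000, 100, 0]) cube([100, 1000, 3000]);
translate([2000, 2100, 0]) cube([100, 2300, 3000]);


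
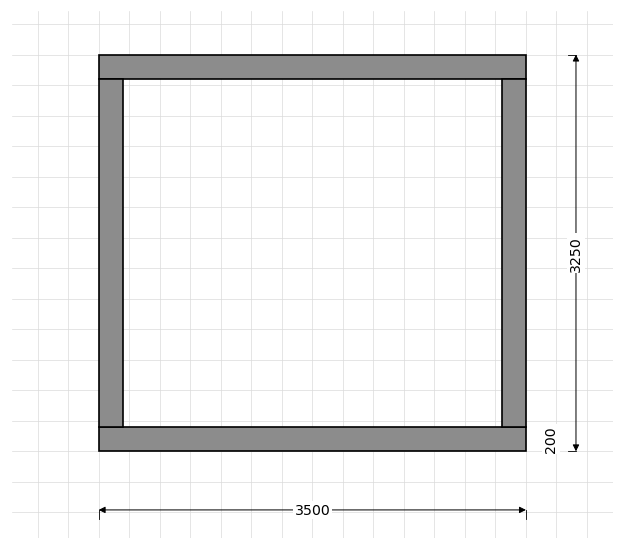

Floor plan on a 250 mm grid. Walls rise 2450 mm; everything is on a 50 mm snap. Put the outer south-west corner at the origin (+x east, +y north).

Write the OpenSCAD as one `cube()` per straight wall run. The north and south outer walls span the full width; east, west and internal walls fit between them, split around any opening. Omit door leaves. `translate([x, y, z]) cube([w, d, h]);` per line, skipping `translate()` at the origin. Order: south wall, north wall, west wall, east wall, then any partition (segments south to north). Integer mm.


cube([3500, 200, 2450]);
translate([0, 3050, 0]) cube([3500, 200, 2450]);
translate([0, 200, 0]) cube([200, 2850, 2450]);
translate([3300, 200, 0]) cube([200, 2850, 2450]);


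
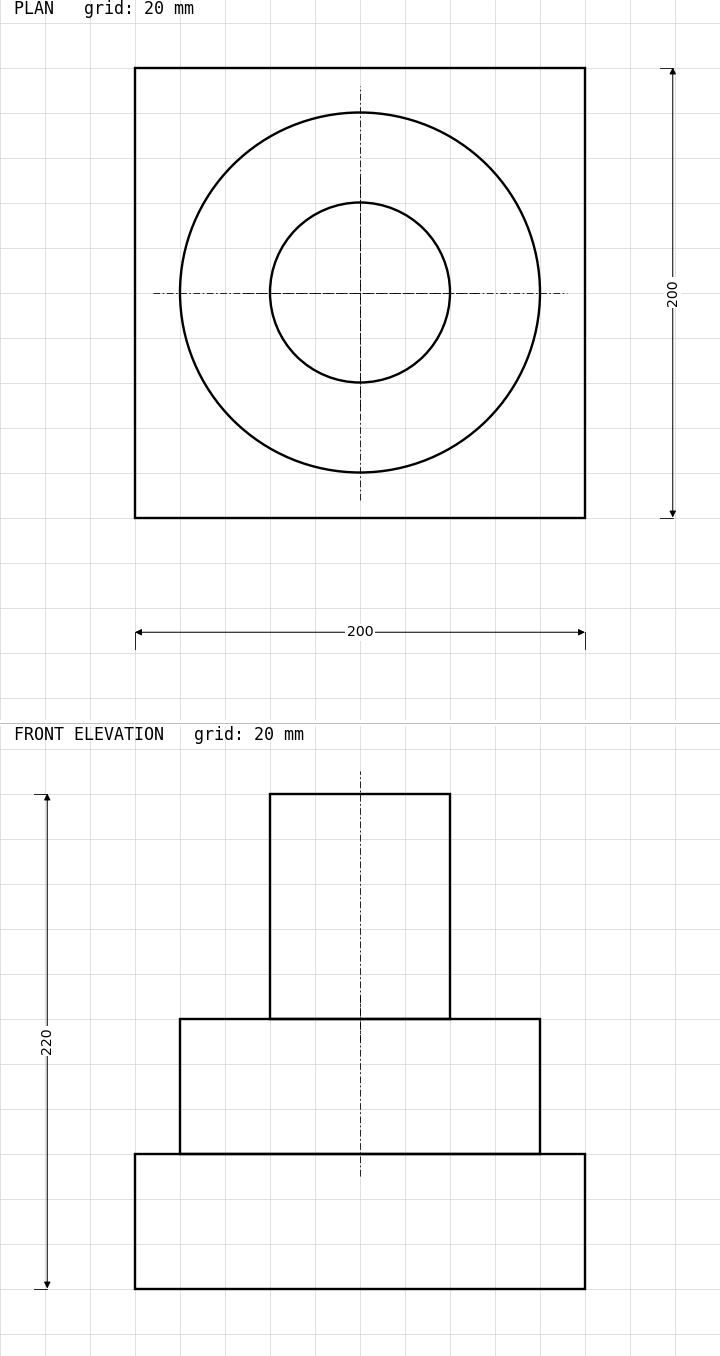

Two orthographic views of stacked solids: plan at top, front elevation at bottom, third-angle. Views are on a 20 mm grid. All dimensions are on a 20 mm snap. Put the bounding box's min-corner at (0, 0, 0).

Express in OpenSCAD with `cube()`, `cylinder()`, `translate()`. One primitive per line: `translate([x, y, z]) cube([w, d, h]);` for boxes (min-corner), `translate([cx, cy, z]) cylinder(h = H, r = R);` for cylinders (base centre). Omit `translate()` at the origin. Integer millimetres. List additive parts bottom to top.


cube([200, 200, 60]);
translate([100, 100, 60]) cylinder(h = 60, r = 80);
translate([100, 100, 120]) cylinder(h = 100, r = 40);


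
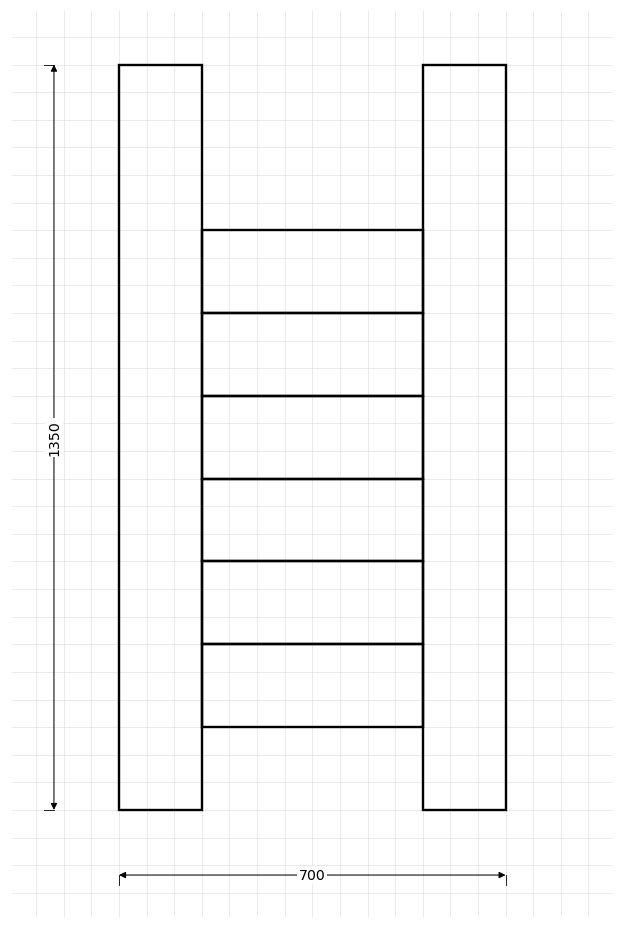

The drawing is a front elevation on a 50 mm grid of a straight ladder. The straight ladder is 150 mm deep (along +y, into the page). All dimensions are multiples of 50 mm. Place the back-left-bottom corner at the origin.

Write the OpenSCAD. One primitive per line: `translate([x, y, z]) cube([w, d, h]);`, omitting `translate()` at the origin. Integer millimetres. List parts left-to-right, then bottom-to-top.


cube([150, 150, 1350]);
translate([150, 0, 150]) cube([400, 150, 150]);
translate([150, 0, 300]) cube([400, 150, 150]);
translate([150, 0, 450]) cube([400, 150, 150]);
translate([150, 0, 600]) cube([400, 150, 150]);
translate([150, 0, 750]) cube([400, 150, 150]);
translate([150, 0, 900]) cube([400, 150, 150]);
translate([550, 0, 0]) cube([150, 150, 1350]);
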